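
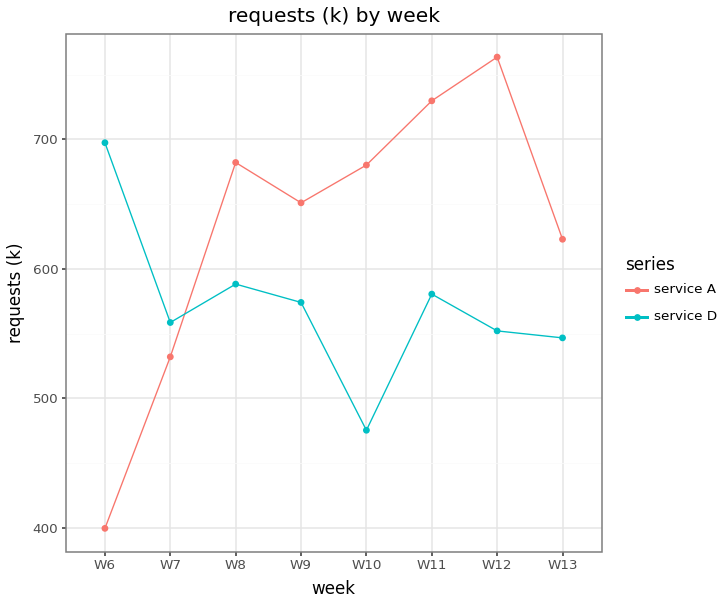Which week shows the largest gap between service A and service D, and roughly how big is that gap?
W6, ≈ 300 k

W6: service A ≈ 400, service D ≈ 700 → gap ≈ 300. Next-largest (W12) is only ≈ 200.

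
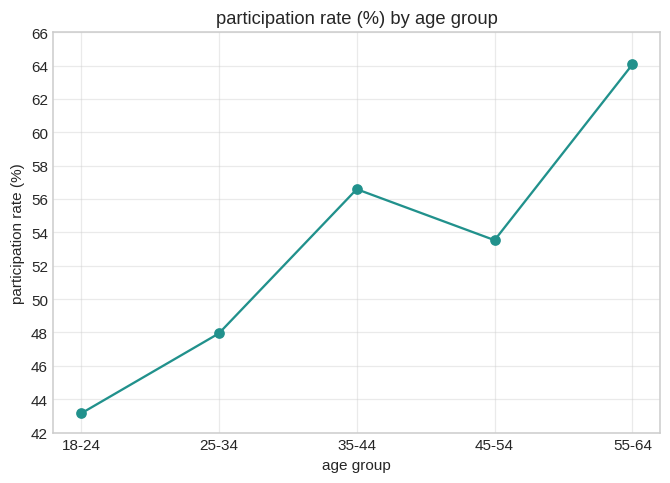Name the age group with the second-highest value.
35-44

Top 3: 55-64 ≈ 64, 35-44 ≈ 56, 45-54 ≈ 54.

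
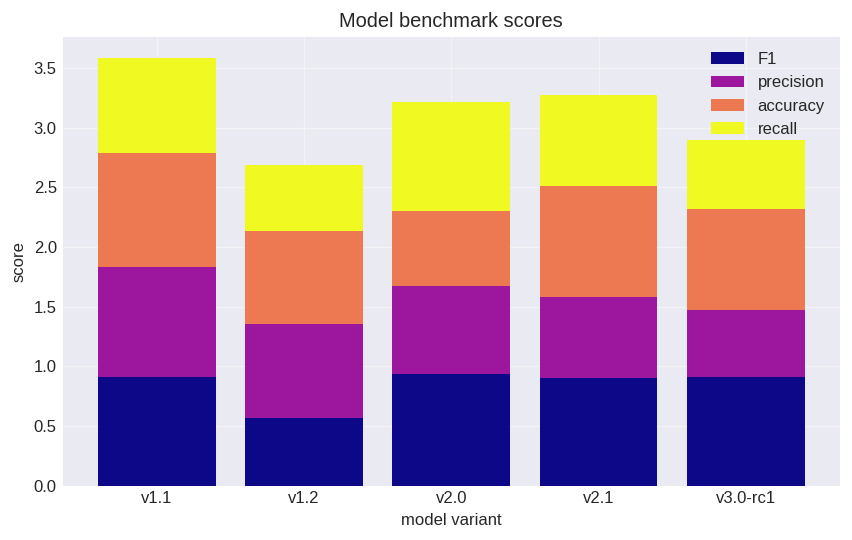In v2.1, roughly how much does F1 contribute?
F1 top ≈ 1.0, bottom ≈ 0.0; segment ≈ 1.0.

≈ 1.0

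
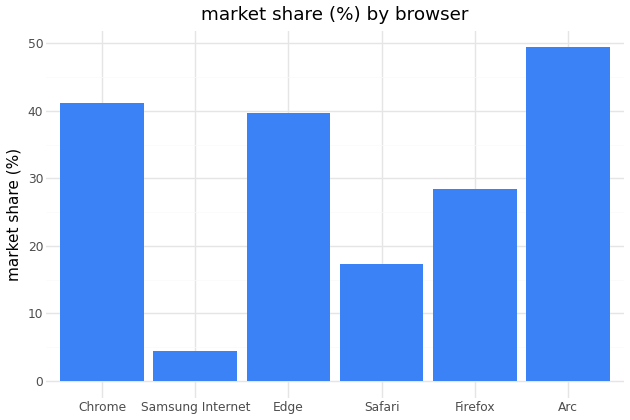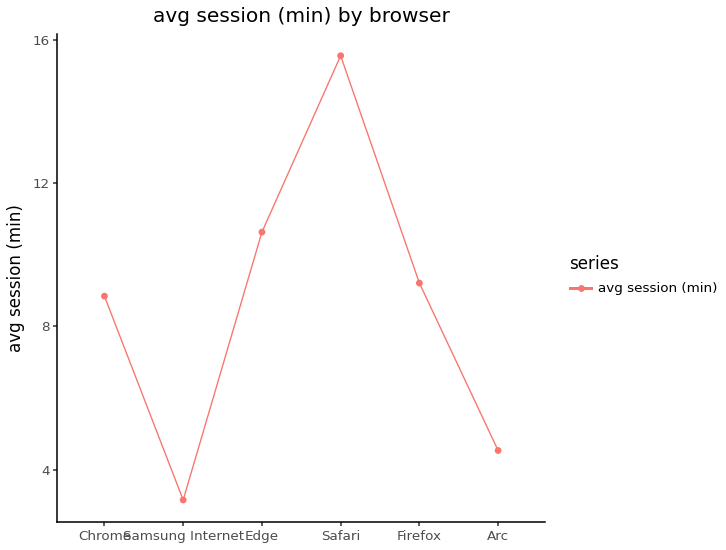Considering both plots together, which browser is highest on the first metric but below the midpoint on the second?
Arc

Chart 2 median avg session (min) ≈ 10; below-median browsers: Chrome, Samsung Internet, Arc. Among those, Arc has the highest market share (%) (≈ 50).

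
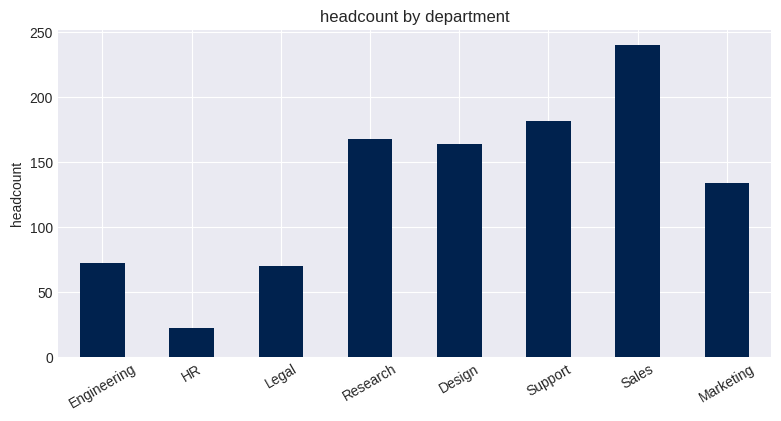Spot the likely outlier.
HR ≈ 20; the rest sit between ≈ 80 and ≈ 240.

HR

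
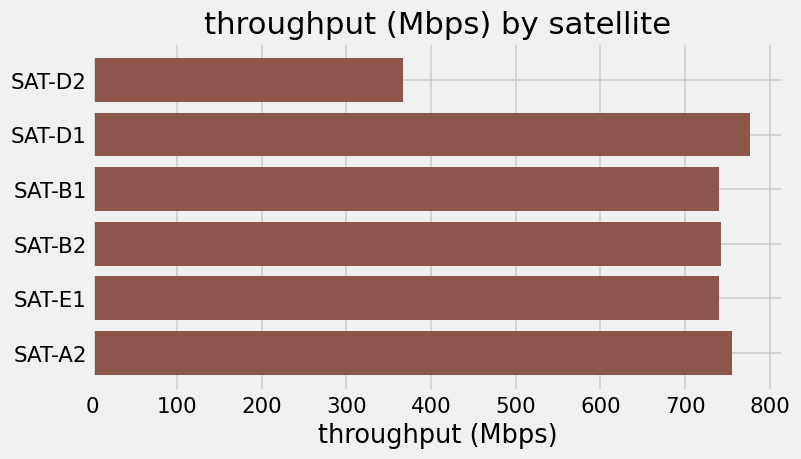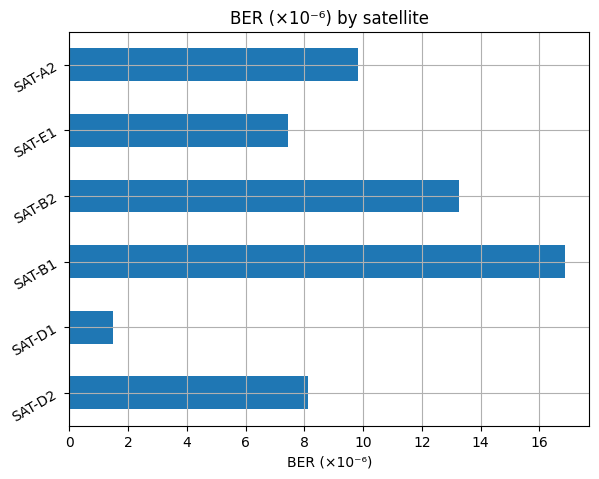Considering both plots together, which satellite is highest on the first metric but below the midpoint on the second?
Chart 2 median BER (×10⁻⁶) ≈ 8; below-median satellites: SAT-D2, SAT-D1, SAT-E1. Among those, SAT-D1 has the highest throughput (Mbps) (≈ 800).

SAT-D1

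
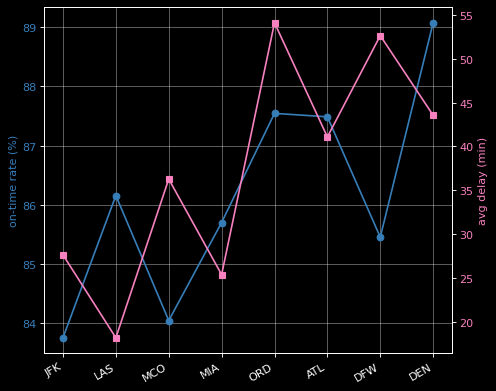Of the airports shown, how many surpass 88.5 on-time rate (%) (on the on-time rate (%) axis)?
1

Above 88.5: DEN.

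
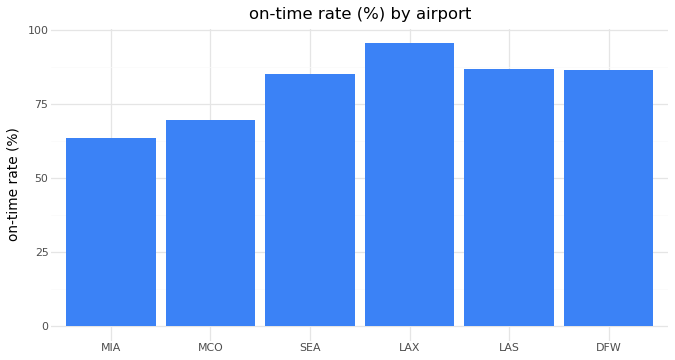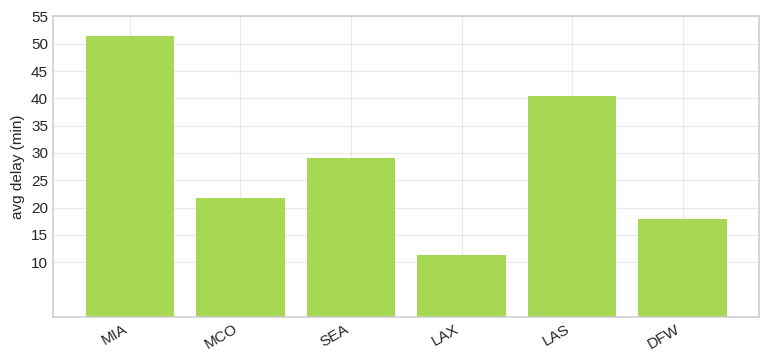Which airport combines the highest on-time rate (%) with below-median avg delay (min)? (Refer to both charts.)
LAX

Chart 2 median avg delay (min) ≈ 25; below-median airports: MCO, LAX, DFW. Among those, LAX has the highest on-time rate (%) (≈ 100).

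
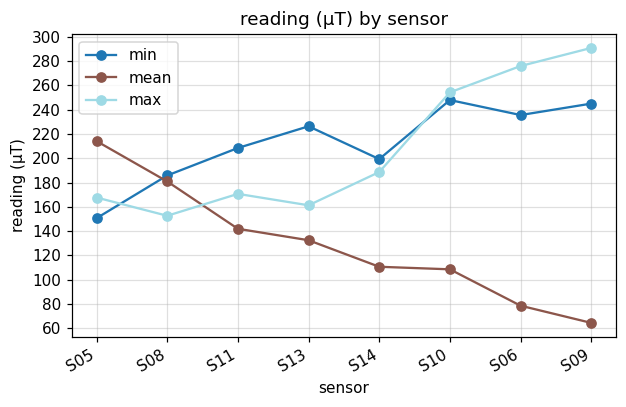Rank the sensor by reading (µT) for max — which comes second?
Top 3 for max: S09 ≈ 300, S06 ≈ 280, S10 ≈ 260.

S06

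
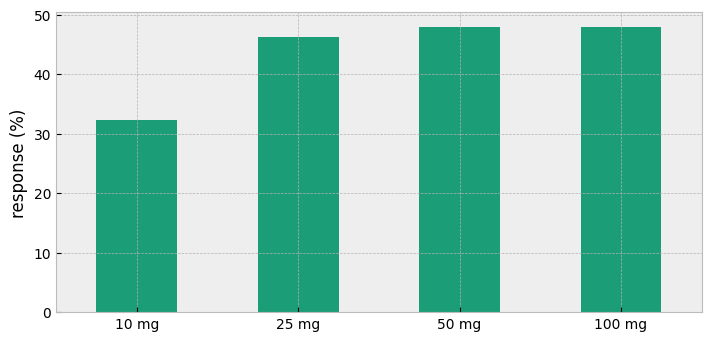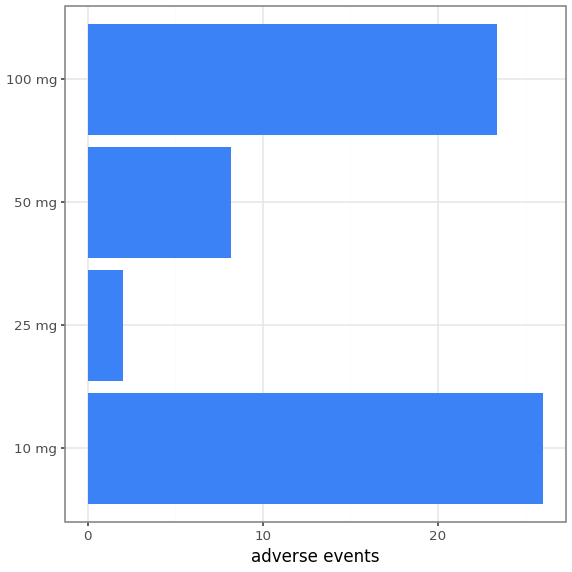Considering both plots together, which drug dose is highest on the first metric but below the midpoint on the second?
50 mg

Chart 2 median adverse events ≈ 15; below-median drug doses: 25 mg, 50 mg. Among those, 50 mg has the highest response (%) (≈ 50).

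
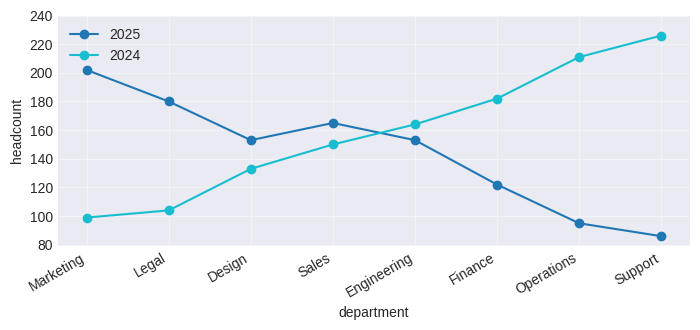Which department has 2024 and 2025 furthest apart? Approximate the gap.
Support, ≈ 140

Support: 2024 ≈ 220, 2025 ≈ 80 → gap ≈ 140. Next-largest (Operations) is only ≈ 120.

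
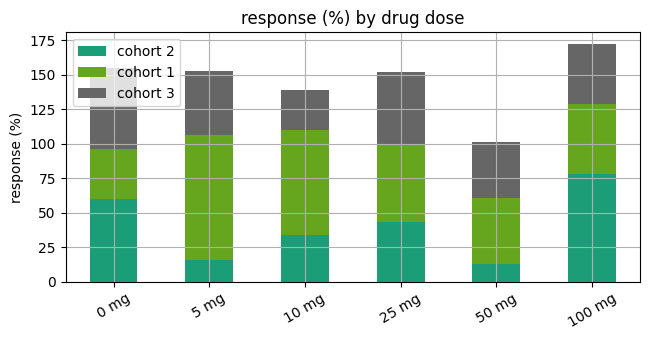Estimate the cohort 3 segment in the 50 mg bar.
cohort 3 top ≈ 100, bottom ≈ 60; segment ≈ 40.

≈ 40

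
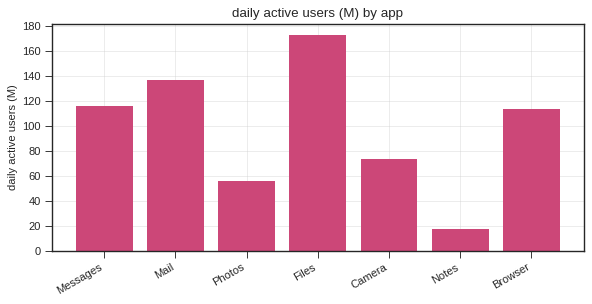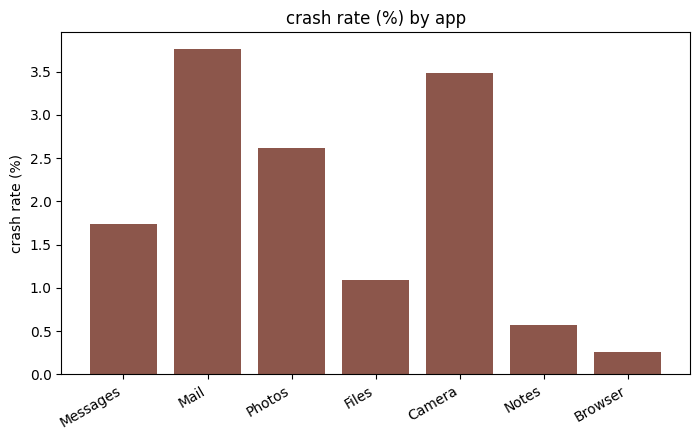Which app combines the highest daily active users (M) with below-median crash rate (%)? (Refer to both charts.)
Files

Chart 2 median crash rate (%) ≈ 1.5; below-median apps: Files, Notes, Browser. Among those, Files has the highest daily active users (M) (≈ 180).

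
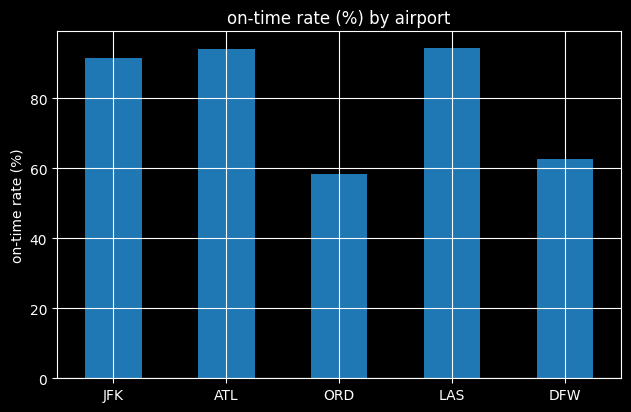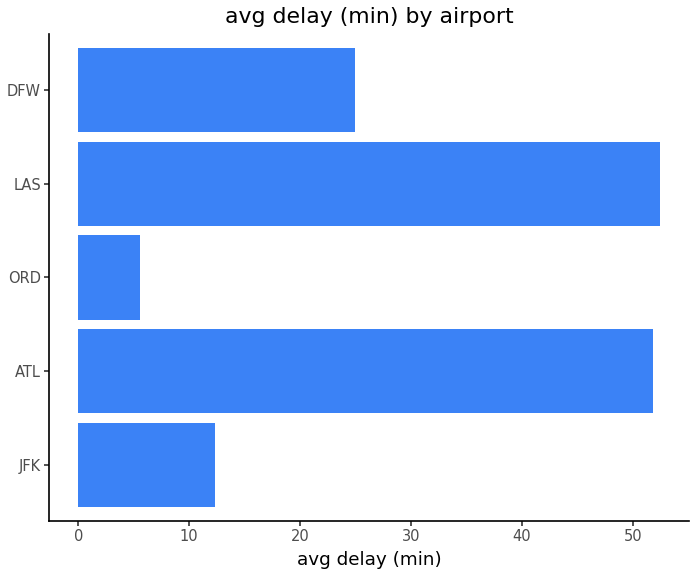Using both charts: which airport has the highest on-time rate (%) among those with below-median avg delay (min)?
Chart 2 median avg delay (min) ≈ 25; below-median airports: JFK, ORD. Among those, JFK has the highest on-time rate (%) (≈ 90).

JFK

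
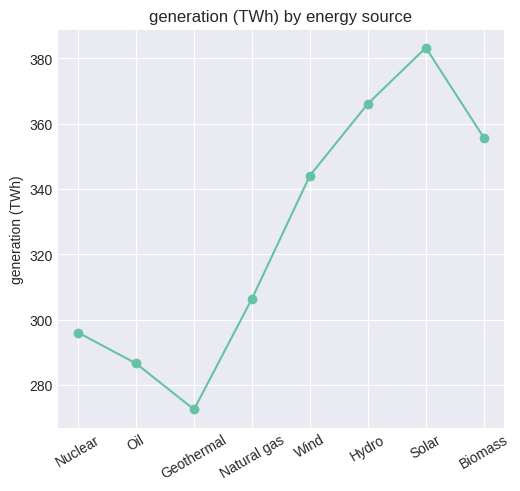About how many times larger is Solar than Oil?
≈ 1.31×

Solar ≈ 380, Oil ≈ 290; 380/290 ≈ 1.31.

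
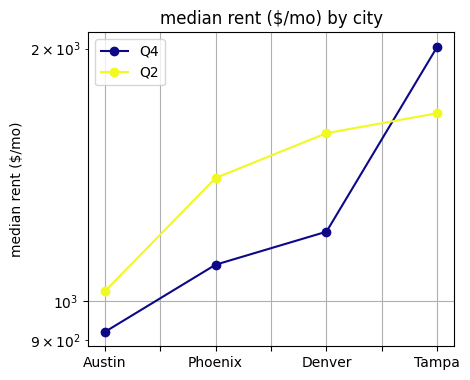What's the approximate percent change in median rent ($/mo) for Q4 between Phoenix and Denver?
Phoenix ≈ 1100, Denver ≈ 1200; (1200 − 1100) / 1100 ≈ +9.1%.

≈ +9.1%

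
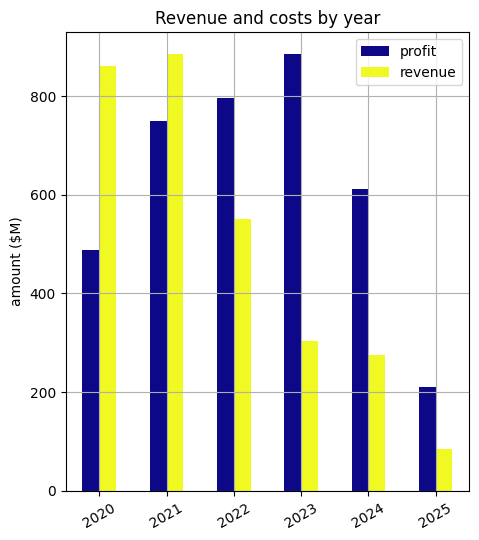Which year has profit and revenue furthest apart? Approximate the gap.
2023: profit ≈ 900, revenue ≈ 300 → gap ≈ 600. Next-largest (2020) is only ≈ 400.

2023, ≈ 600 $M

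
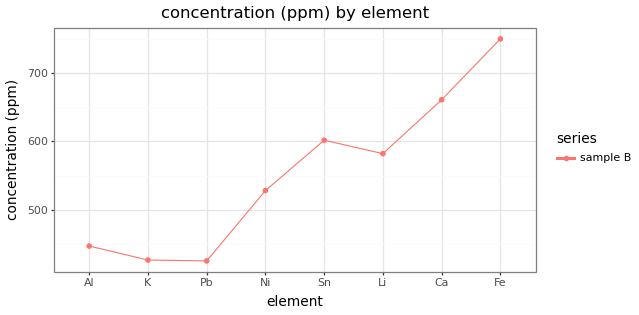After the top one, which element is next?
Top 3: Fe ≈ 750, Ca ≈ 650, Sn ≈ 600.

Ca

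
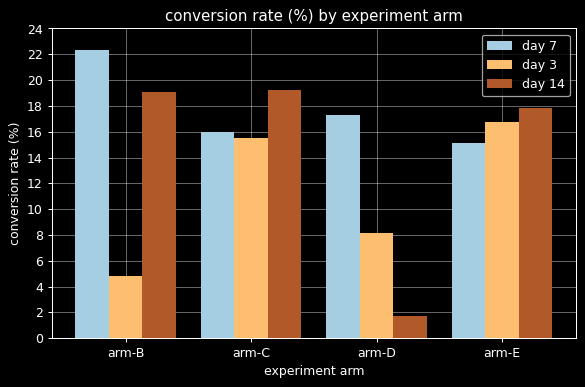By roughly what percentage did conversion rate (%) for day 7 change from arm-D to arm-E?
≈ -11.1%

arm-D ≈ 18, arm-E ≈ 16; (16 − 18) / 18 ≈ -11.1%.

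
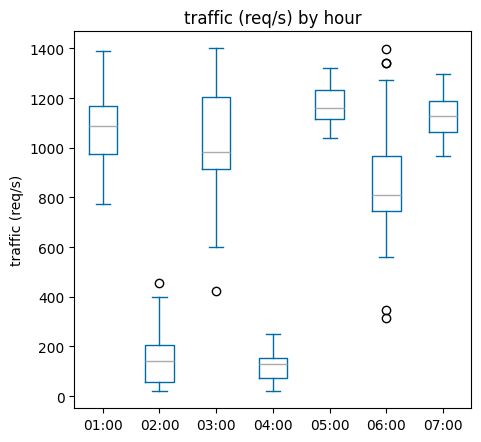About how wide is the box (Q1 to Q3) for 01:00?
Q3 ≈ 1200, Q1 ≈ 1000; IQR ≈ 200.

≈ 200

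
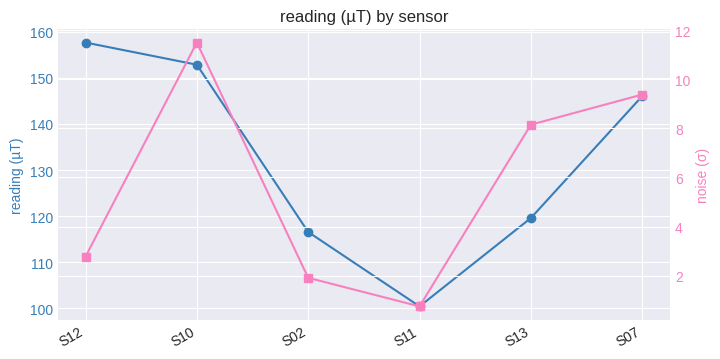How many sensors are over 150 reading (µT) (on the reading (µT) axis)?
2

Above 150: S12, S10.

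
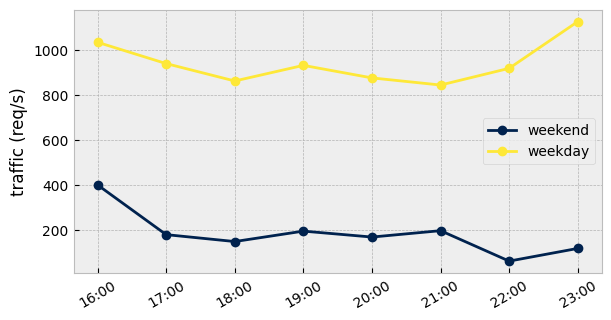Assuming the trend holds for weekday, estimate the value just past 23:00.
≈ 1250

Last three: 800, 900, 1100 → slope ≈ 150/step → next ≈ 1250.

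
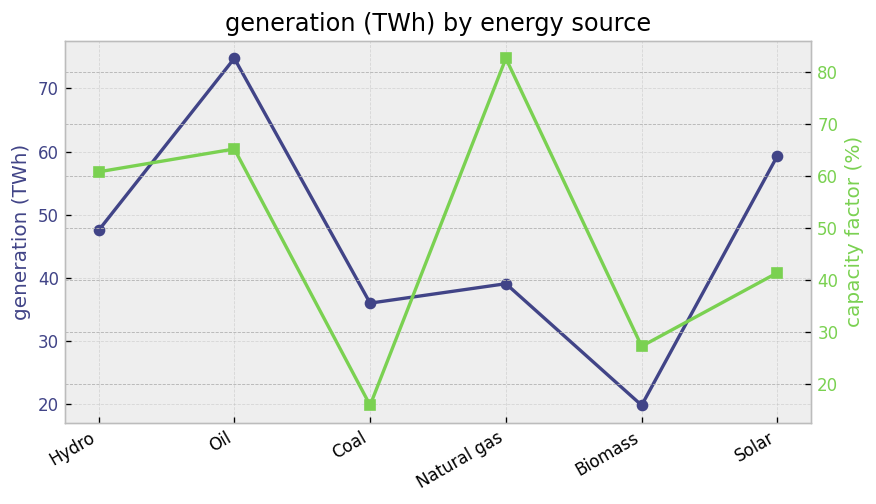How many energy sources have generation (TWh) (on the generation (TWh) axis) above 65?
Above 65: Oil.

1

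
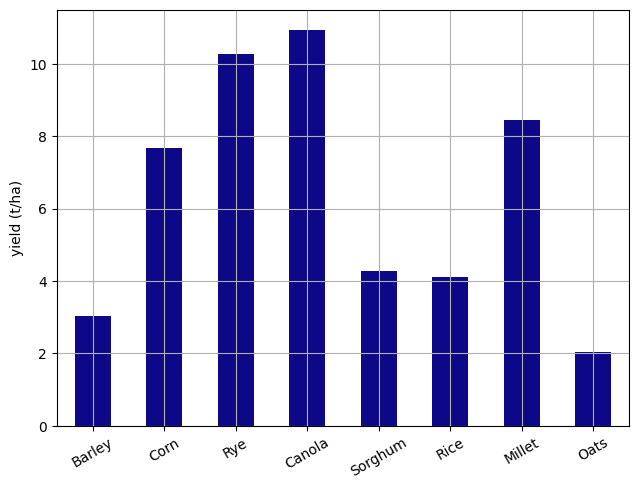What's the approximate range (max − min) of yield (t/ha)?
Max Canola ≈ 11, min Oats ≈ 2; range ≈ 9.

≈ 9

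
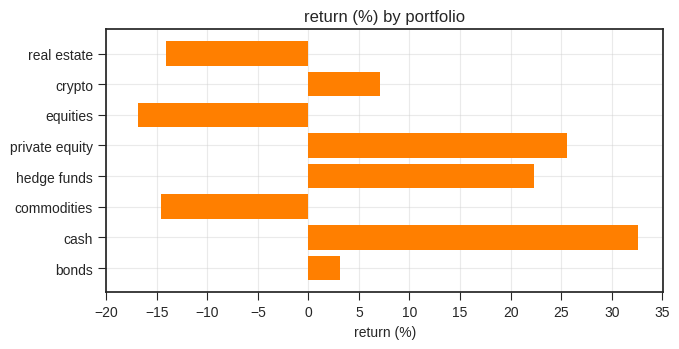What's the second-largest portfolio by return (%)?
private equity

Top 3: cash ≈ 35, private equity ≈ 25, hedge funds ≈ 20.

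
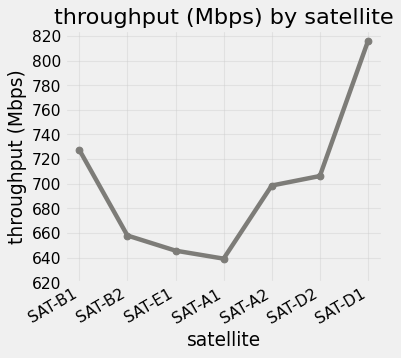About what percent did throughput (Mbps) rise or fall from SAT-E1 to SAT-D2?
SAT-E1 ≈ 640, SAT-D2 ≈ 700; (700 − 640) / 640 ≈ +9.4%.

≈ +9.4%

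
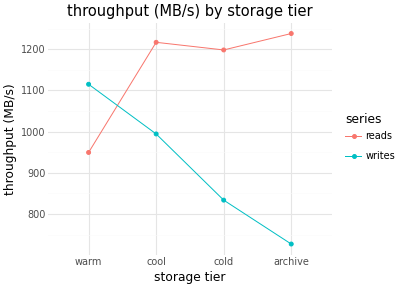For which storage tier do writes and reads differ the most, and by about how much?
archive, ≈ 500 MB/s

archive: writes ≈ 750, reads ≈ 1250 → gap ≈ 500. Next-largest (cold) is only ≈ 350.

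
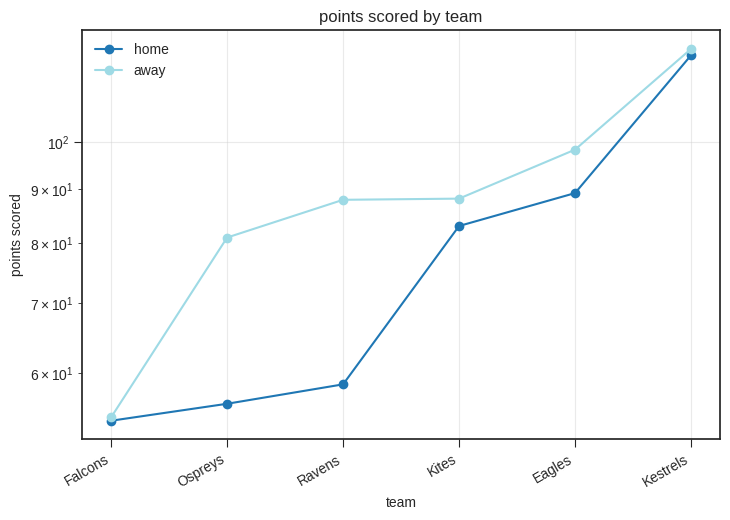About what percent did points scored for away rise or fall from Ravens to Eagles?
≈ +11.1%

Ravens ≈ 90, Eagles ≈ 100; (100 − 90) / 90 ≈ +11.1%.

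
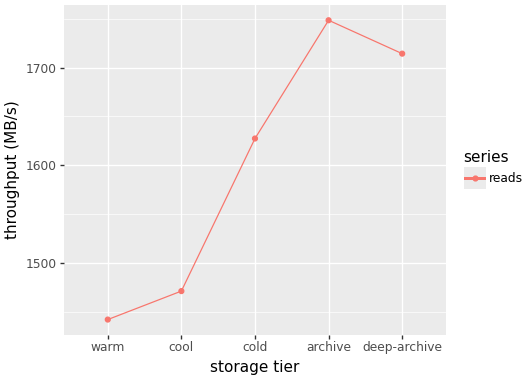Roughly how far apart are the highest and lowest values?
Max archive ≈ 1750, min warm ≈ 1450; range ≈ 300.

≈ 300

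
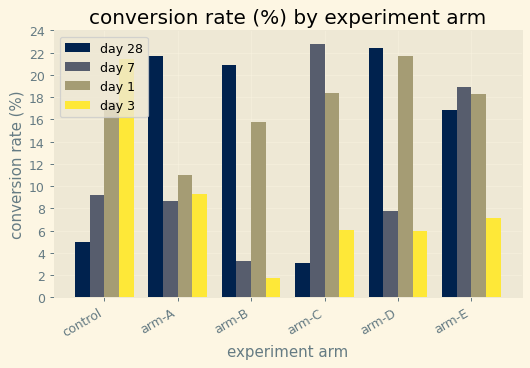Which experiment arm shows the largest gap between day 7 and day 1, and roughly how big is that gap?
arm-D: day 7 ≈ 8, day 1 ≈ 22 → gap ≈ 14. Next-largest (arm-B) is only ≈ 12.

arm-D, ≈ 14 %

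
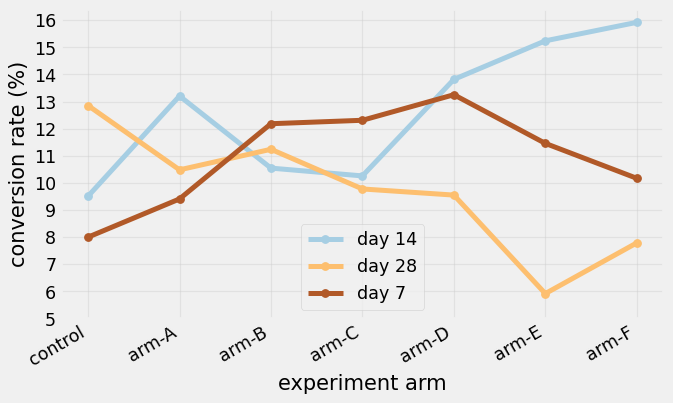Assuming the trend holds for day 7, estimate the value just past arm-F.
Last three: 13, 11, 10 → slope ≈ -1.5/step → next ≈ 8.5.

≈ 8.5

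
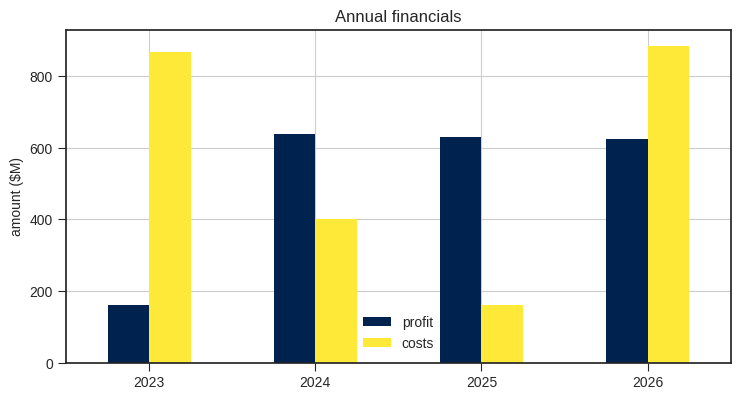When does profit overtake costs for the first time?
2023: profit ≈ 200 vs costs ≈ 900 (not yet); 2024: profit ≈ 600 vs costs ≈ 400 (first crossover).

2024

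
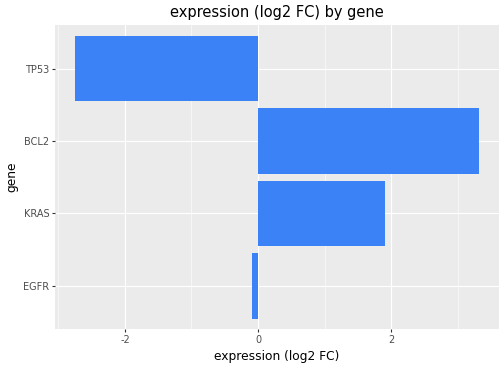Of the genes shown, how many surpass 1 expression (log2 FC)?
2

Above 1: KRAS, BCL2.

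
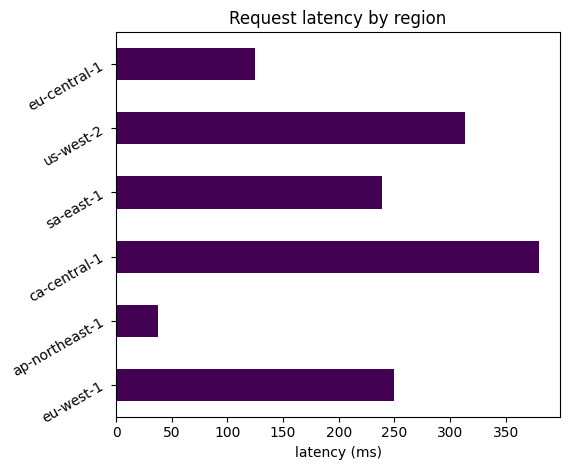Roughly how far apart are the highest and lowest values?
Max ca-central-1 ≈ 400, min ap-northeast-1 ≈ 50; range ≈ 350.

≈ 350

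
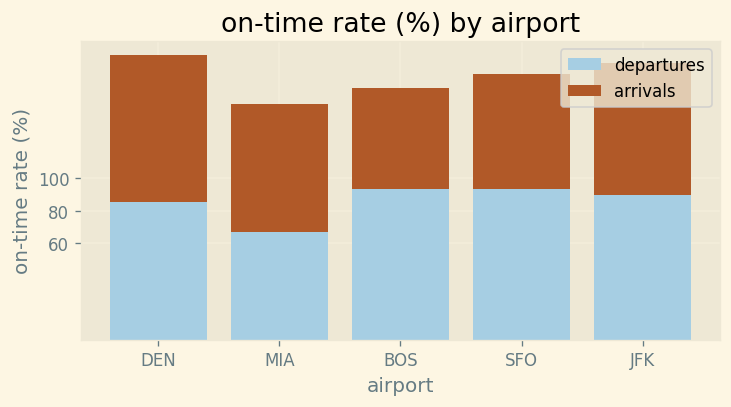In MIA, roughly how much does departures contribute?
≈ 60

departures top ≈ 60, bottom ≈ 0; segment ≈ 60.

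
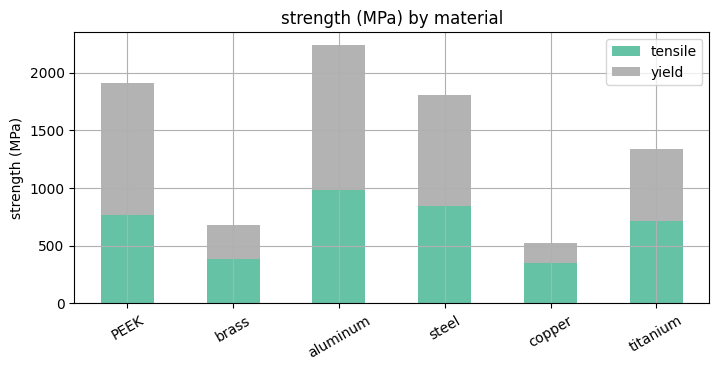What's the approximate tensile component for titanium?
tensile top ≈ 800, bottom ≈ 0; segment ≈ 800.

≈ 800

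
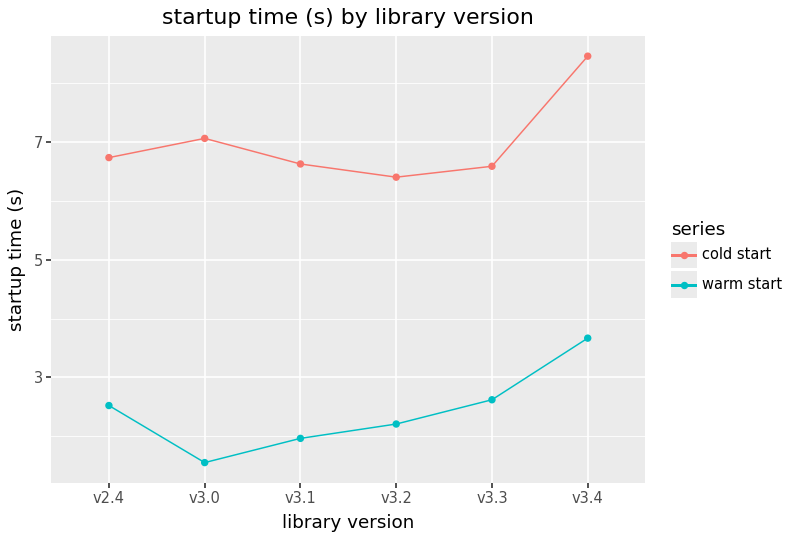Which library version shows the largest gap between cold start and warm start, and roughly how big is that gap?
v3.0, ≈ 5 s

v3.0: cold start ≈ 7, warm start ≈ 2 → gap ≈ 5. Next-largest (v3.4) is only ≈ 4.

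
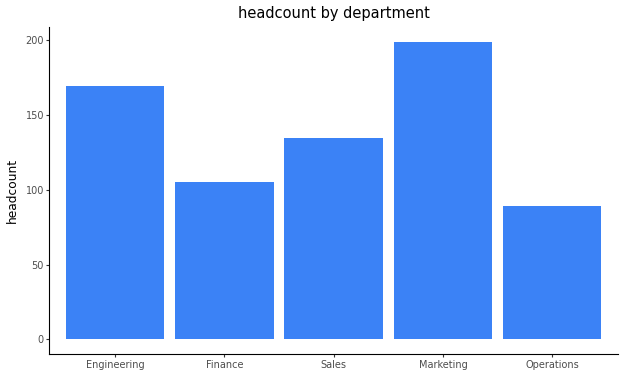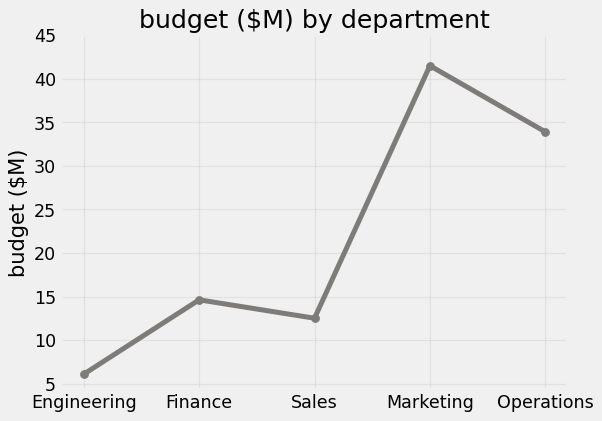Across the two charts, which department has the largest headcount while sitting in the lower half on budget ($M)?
Chart 2 median budget ($M) ≈ 15; below-median departments: Engineering, Sales. Among those, Engineering has the highest headcount (≈ 160).

Engineering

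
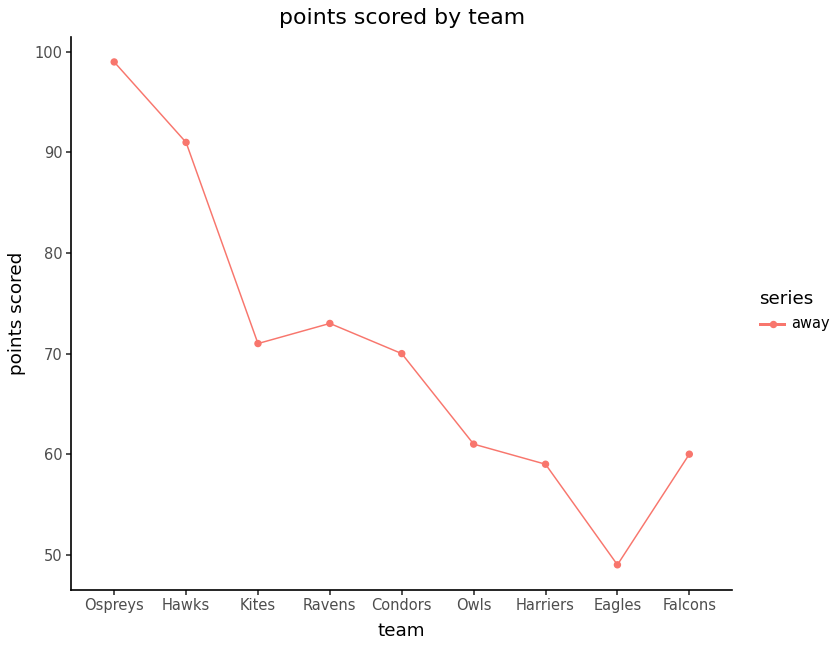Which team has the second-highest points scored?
Top 3: Ospreys ≈ 100, Hawks ≈ 90, Ravens ≈ 75.

Hawks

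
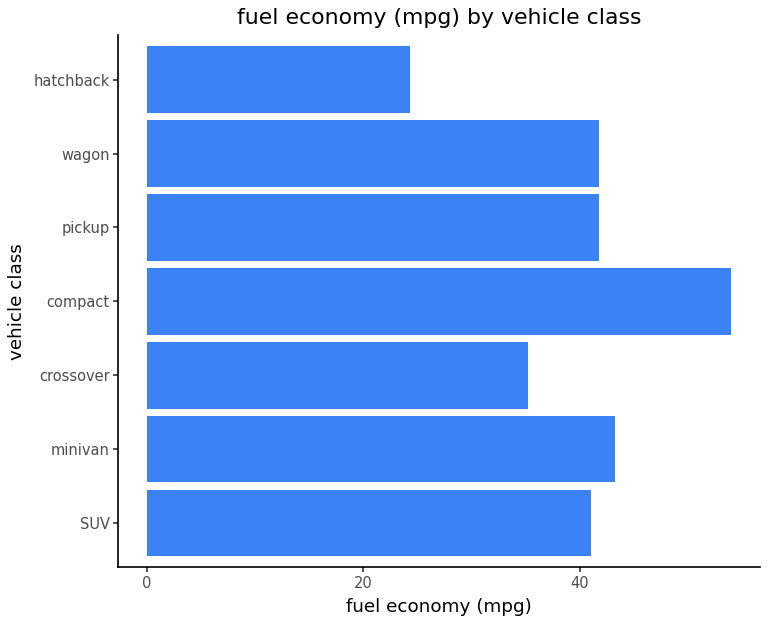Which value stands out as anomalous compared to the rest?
hatchback ≈ 25; the rest sit between ≈ 35 and ≈ 55.

hatchback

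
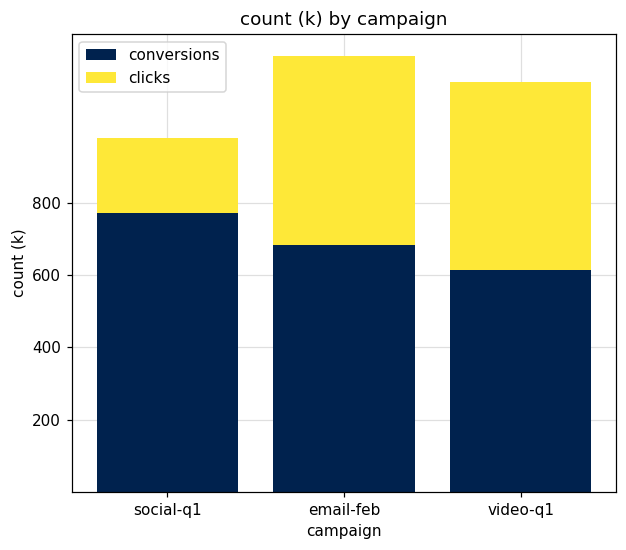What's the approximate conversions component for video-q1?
≈ 600

conversions top ≈ 600, bottom ≈ 0; segment ≈ 600.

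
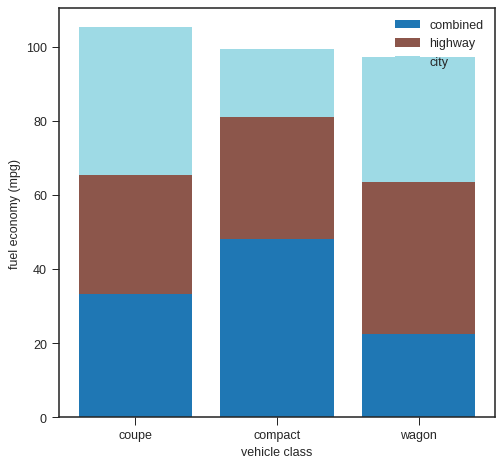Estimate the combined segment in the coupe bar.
combined top ≈ 30, bottom ≈ 0; segment ≈ 30.

≈ 30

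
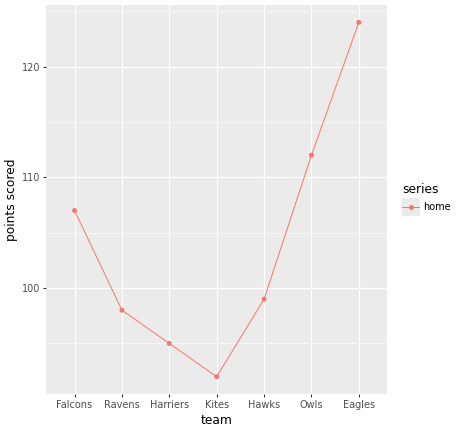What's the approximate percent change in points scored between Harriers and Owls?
≈ +15.8%

Harriers ≈ 95, Owls ≈ 110; (110 − 95) / 95 ≈ +15.8%.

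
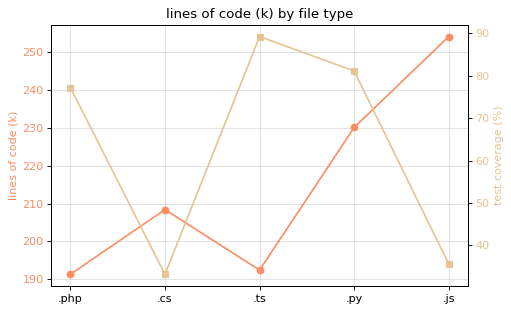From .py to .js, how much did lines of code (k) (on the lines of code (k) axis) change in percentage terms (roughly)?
.py ≈ 230, .js ≈ 250; (250 − 230) / 230 ≈ +8.7%.

≈ +8.7%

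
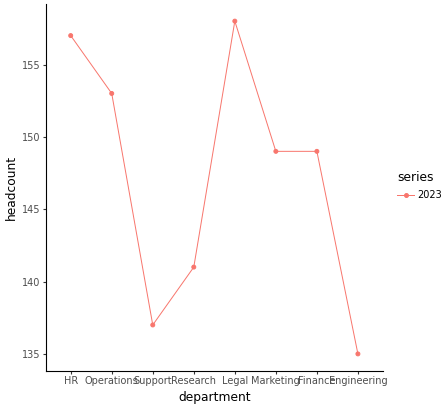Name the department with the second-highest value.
Top 3: Legal ≈ 158, HR ≈ 156, Operations ≈ 152.

HR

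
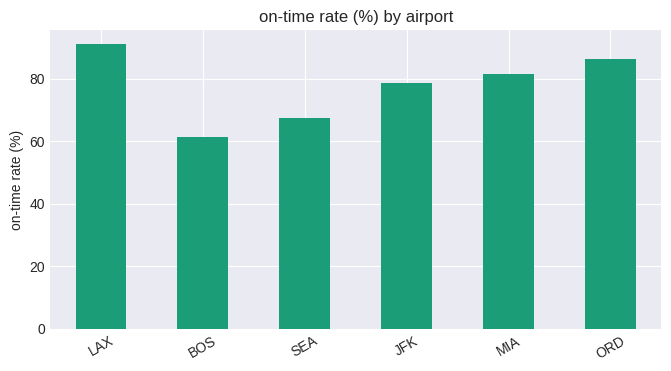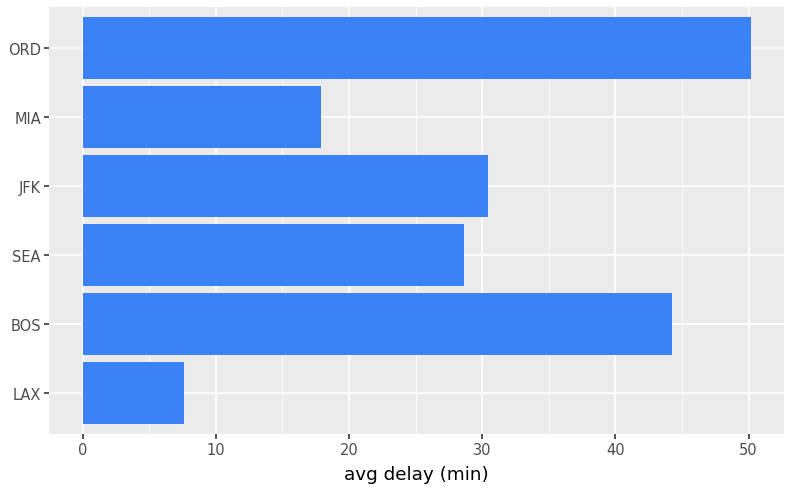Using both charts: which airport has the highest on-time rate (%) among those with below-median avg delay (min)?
Chart 2 median avg delay (min) ≈ 30; below-median airports: LAX, SEA, MIA. Among those, LAX has the highest on-time rate (%) (≈ 90).

LAX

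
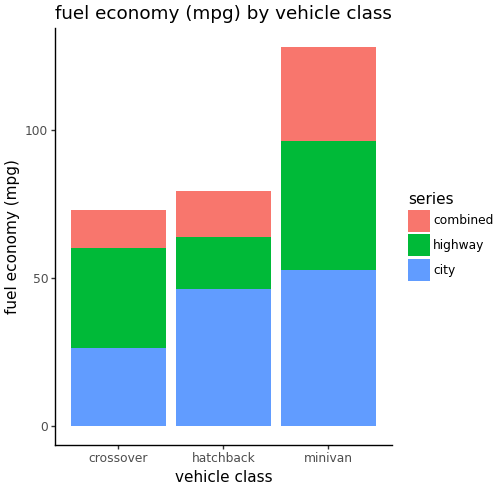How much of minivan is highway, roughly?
≈ 40

highway top ≈ 100, bottom ≈ 60; segment ≈ 40.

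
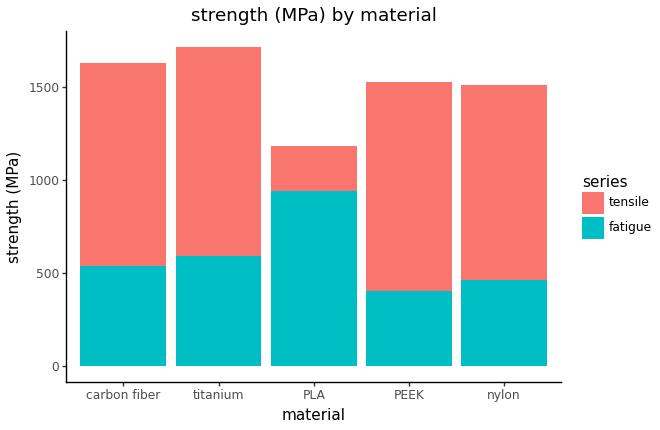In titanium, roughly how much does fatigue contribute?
≈ 600

fatigue top ≈ 600, bottom ≈ 0; segment ≈ 600.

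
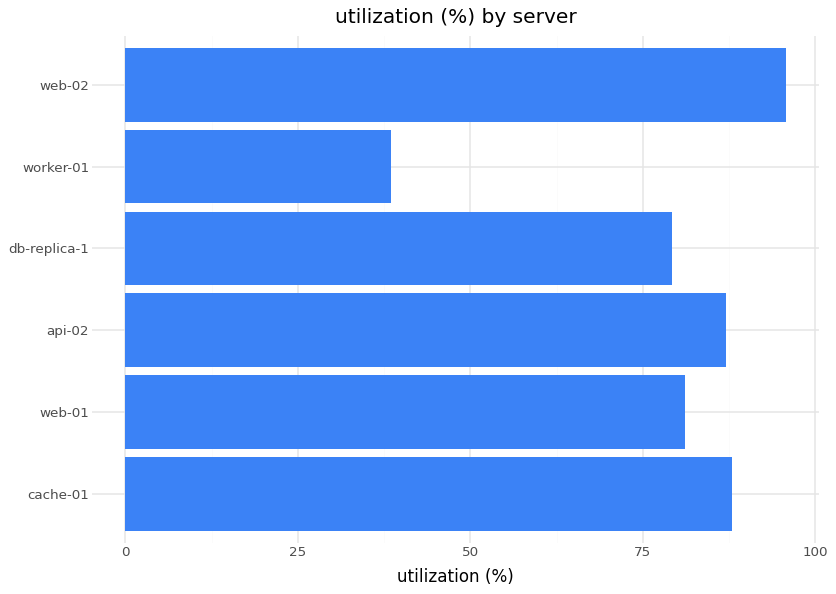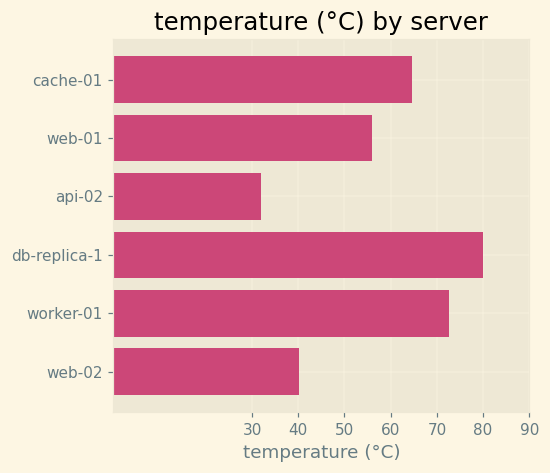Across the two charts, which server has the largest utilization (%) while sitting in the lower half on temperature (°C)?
Chart 2 median temperature (°C) ≈ 60; below-median servers: web-01, api-02, web-02. Among those, web-02 has the highest utilization (%) (≈ 100).

web-02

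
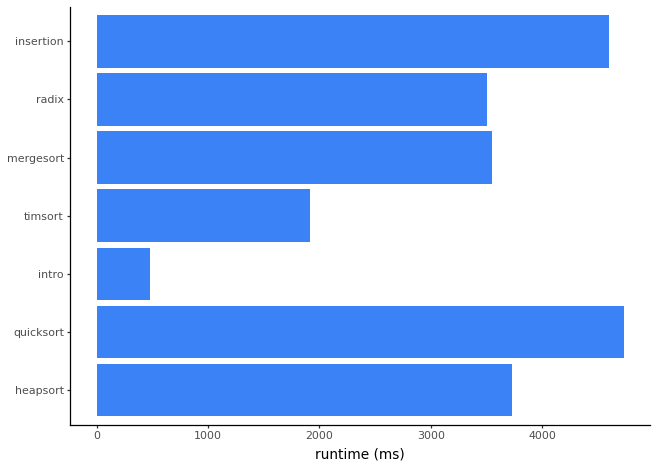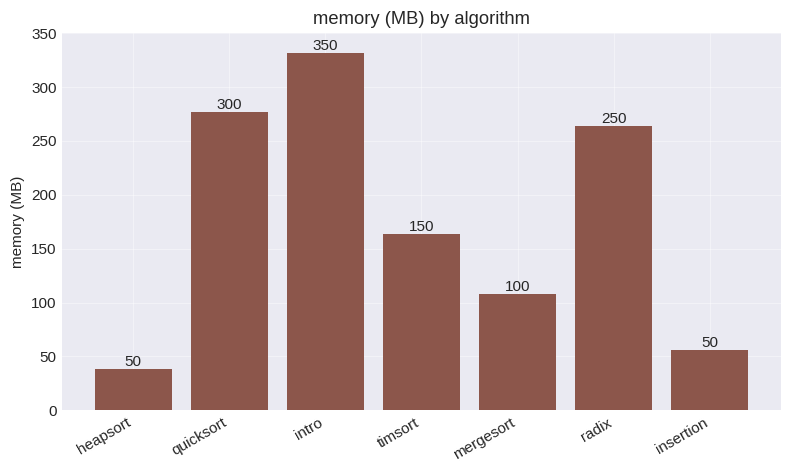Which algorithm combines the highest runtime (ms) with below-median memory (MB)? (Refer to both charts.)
Chart 2 median memory (MB) ≈ 150; below-median algorithms: heapsort, mergesort, insertion. Among those, insertion has the highest runtime (ms) (≈ 4500).

insertion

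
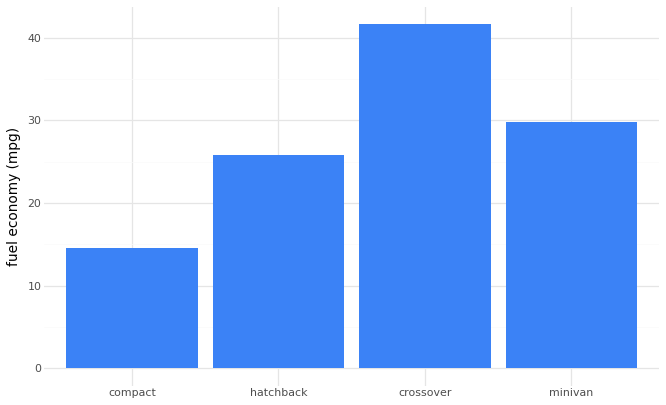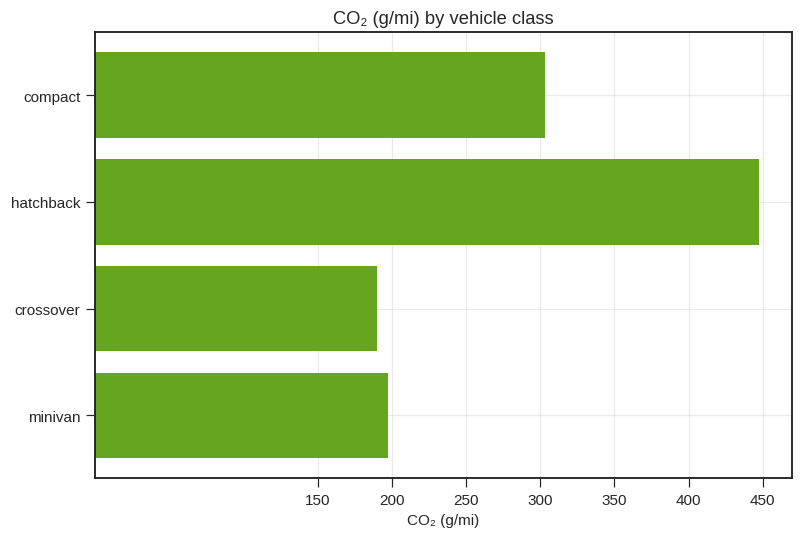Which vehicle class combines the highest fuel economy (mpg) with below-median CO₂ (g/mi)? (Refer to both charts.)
Chart 2 median CO₂ (g/mi) ≈ 250; below-median vehicle classes: crossover, minivan. Among those, crossover has the highest fuel economy (mpg) (≈ 40).

crossover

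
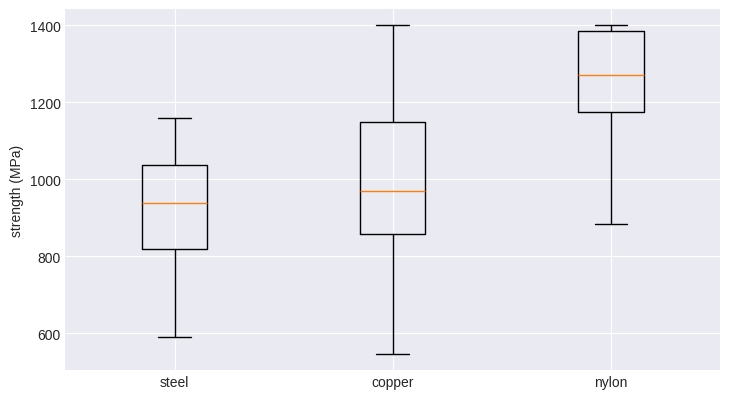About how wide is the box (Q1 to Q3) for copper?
≈ 300

Q3 ≈ 1150, Q1 ≈ 850; IQR ≈ 300.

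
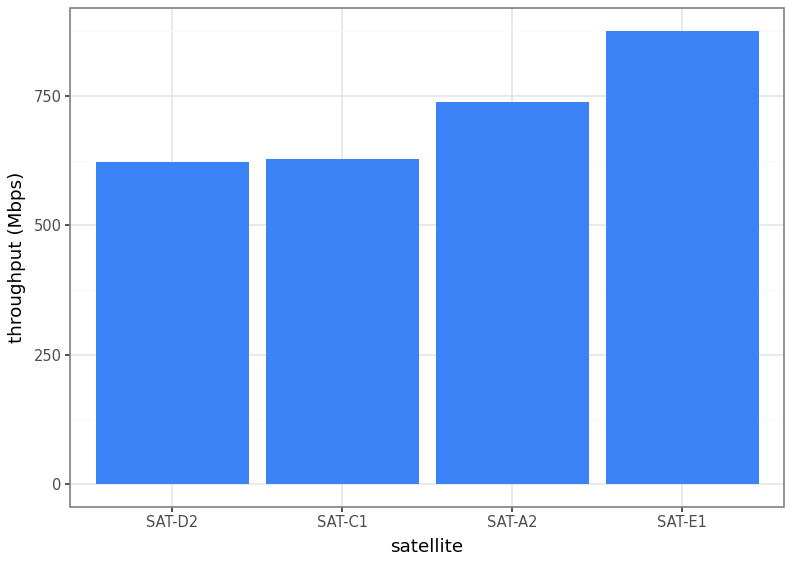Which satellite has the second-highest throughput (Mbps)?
SAT-A2

Top 3: SAT-E1 ≈ 900, SAT-A2 ≈ 700, SAT-C1 ≈ 600.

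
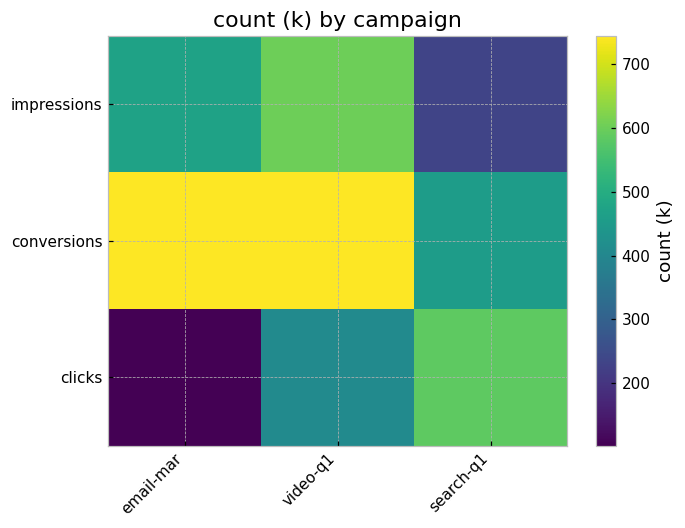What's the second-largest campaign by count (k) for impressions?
email-mar

Top 3 for impressions: video-q1 ≈ 600, email-mar ≈ 500, search-q1 ≈ 200.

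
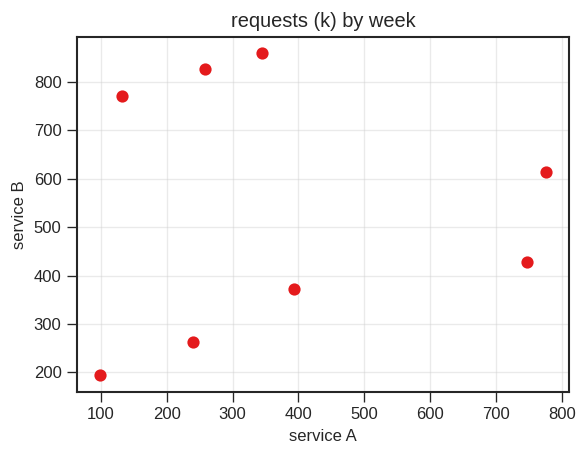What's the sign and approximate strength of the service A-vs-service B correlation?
Points are roughly uncorrelated; weak (|r| ≈ 0.0).

no clear correlation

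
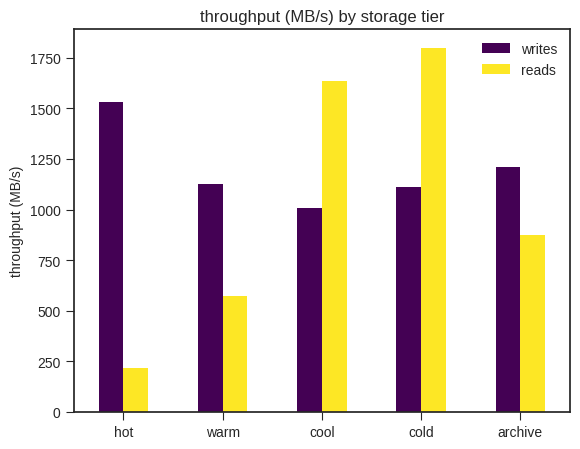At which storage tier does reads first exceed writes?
warm: reads ≈ 600 vs writes ≈ 1200 (not yet); cool: reads ≈ 1600 vs writes ≈ 1000 (first crossover).

cool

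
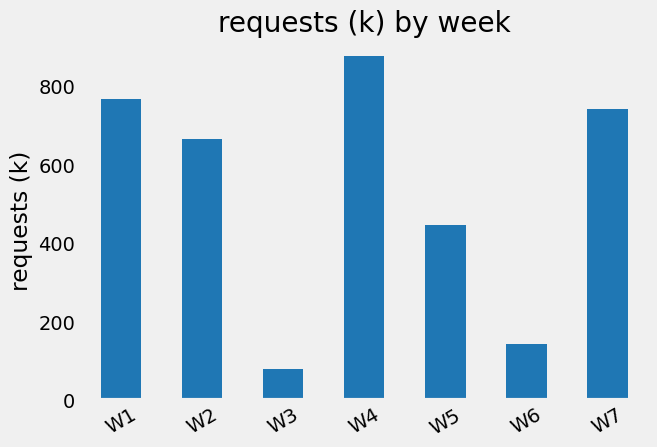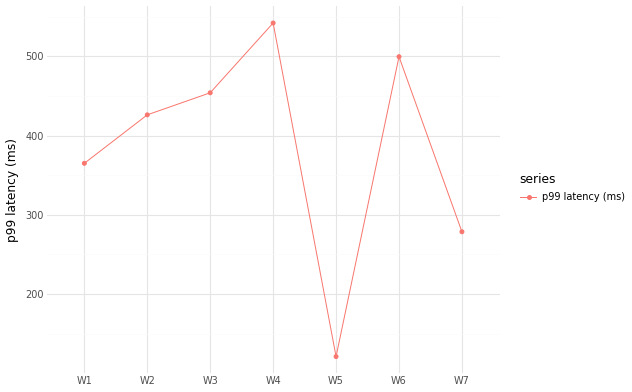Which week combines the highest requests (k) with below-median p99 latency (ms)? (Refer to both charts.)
Chart 2 median p99 latency (ms) ≈ 450; below-median weeks: W1, W5, W7. Among those, W1 has the highest requests (k) (≈ 800).

W1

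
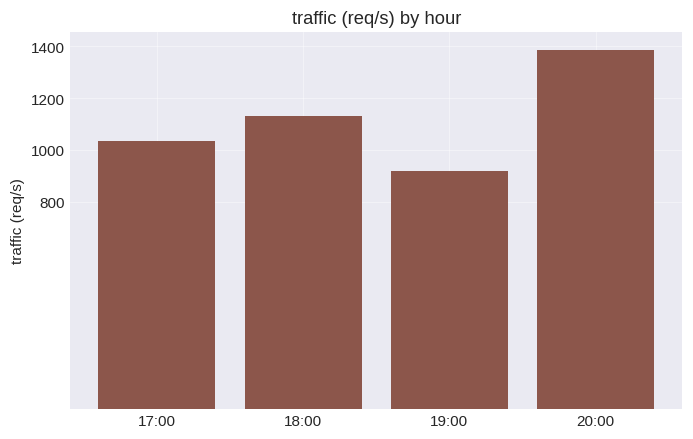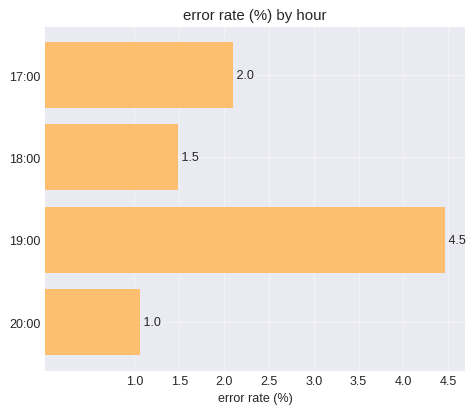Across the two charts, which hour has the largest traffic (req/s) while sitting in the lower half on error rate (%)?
Chart 2 median error rate (%) ≈ 2; below-median hours: 18:00, 20:00. Among those, 20:00 has the highest traffic (req/s) (≈ 1400).

20:00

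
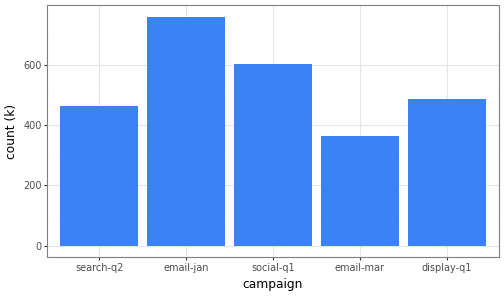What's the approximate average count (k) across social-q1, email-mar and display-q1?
(600 + 400 + 500) / 3 ≈ 500.

≈ 500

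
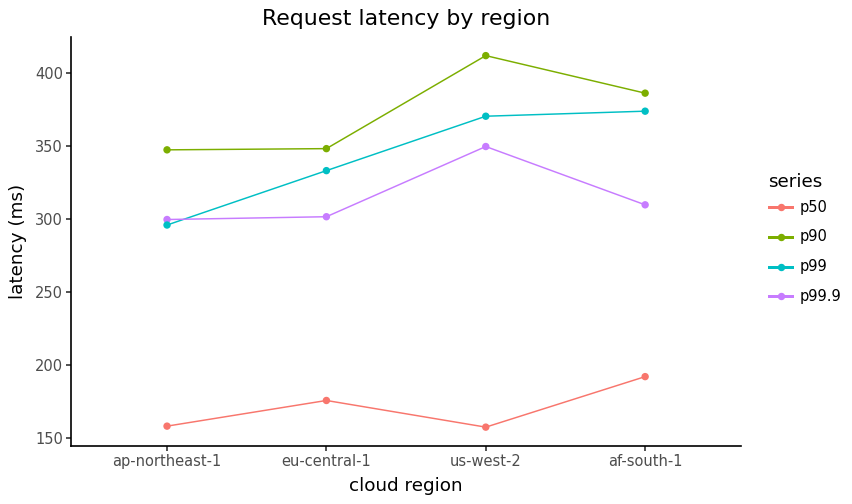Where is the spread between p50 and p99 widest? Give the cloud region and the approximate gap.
us-west-2: p50 ≈ 150, p99 ≈ 375 → gap ≈ 225. Next-largest (af-south-1) is only ≈ 175.

us-west-2, ≈ 225 ms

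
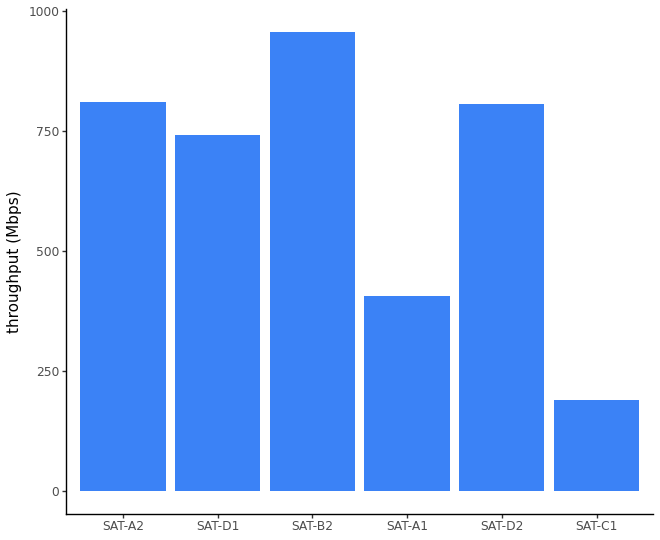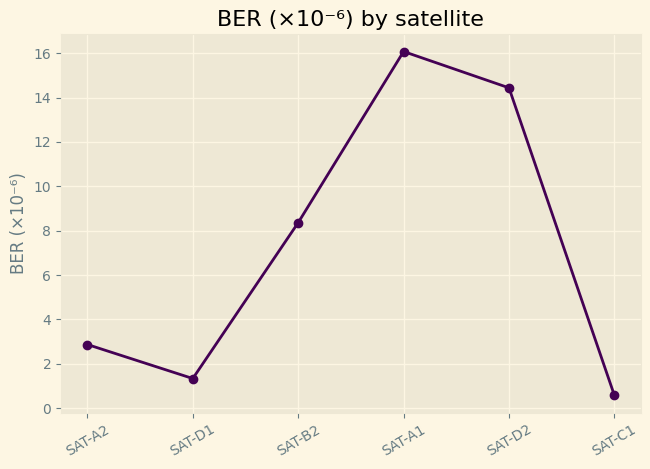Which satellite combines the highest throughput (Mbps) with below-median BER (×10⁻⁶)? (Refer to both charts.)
SAT-A2

Chart 2 median BER (×10⁻⁶) ≈ 6; below-median satellites: SAT-A2, SAT-D1, SAT-C1. Among those, SAT-A2 has the highest throughput (Mbps) (≈ 800).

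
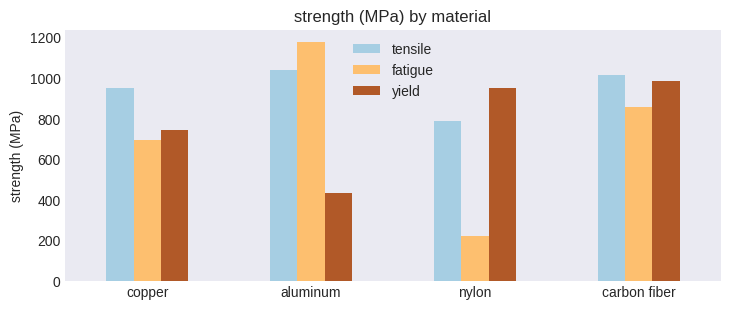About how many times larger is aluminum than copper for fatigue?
aluminum ≈ 1200, copper ≈ 700; 1200/700 ≈ 1.71.

≈ 1.71×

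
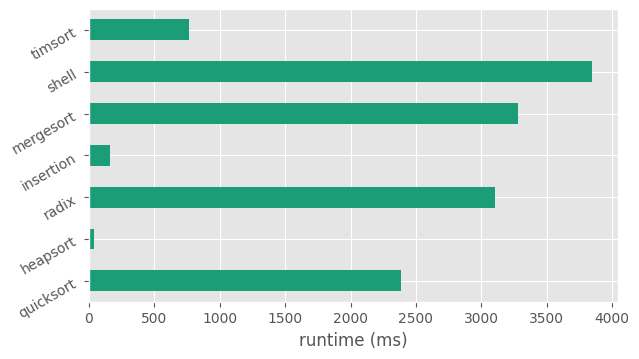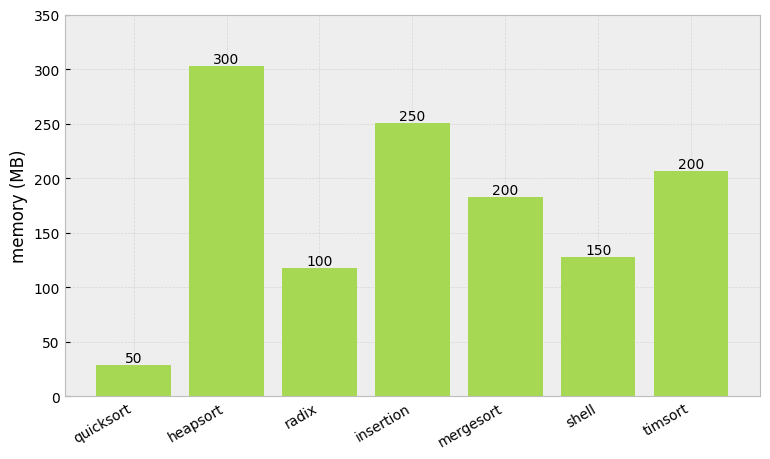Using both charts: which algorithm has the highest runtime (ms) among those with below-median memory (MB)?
shell

Chart 2 median memory (MB) ≈ 200; below-median algorithms: quicksort, radix, shell. Among those, shell has the highest runtime (ms) (≈ 4000).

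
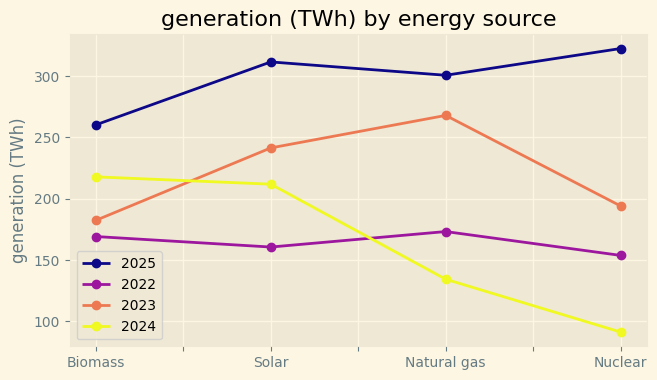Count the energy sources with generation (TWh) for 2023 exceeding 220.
Above 220: Solar, Natural gas.

2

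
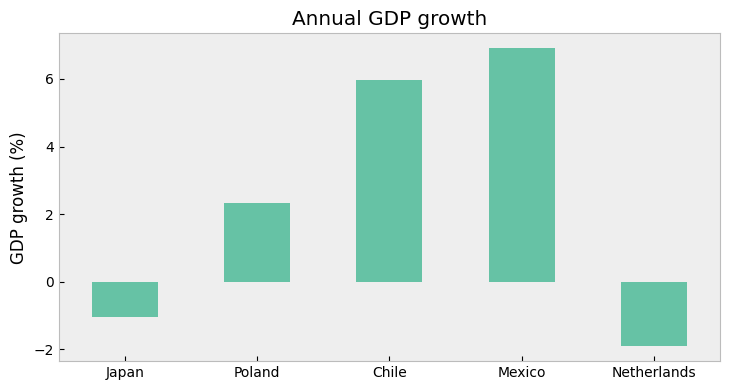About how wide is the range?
Max Mexico ≈ 7, min Netherlands ≈ -2; range ≈ 9.

≈ 9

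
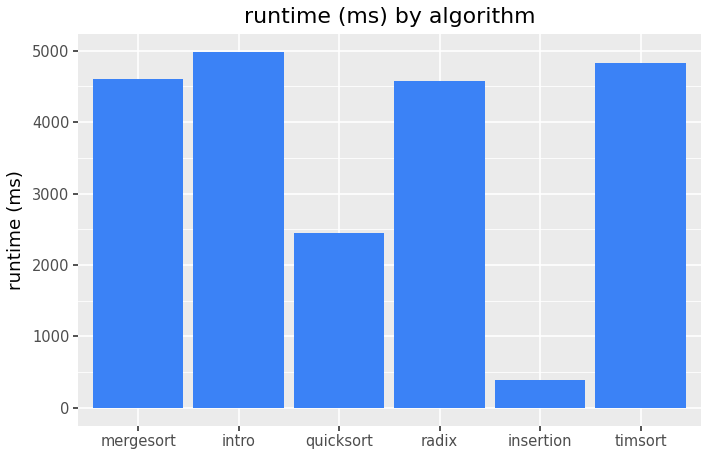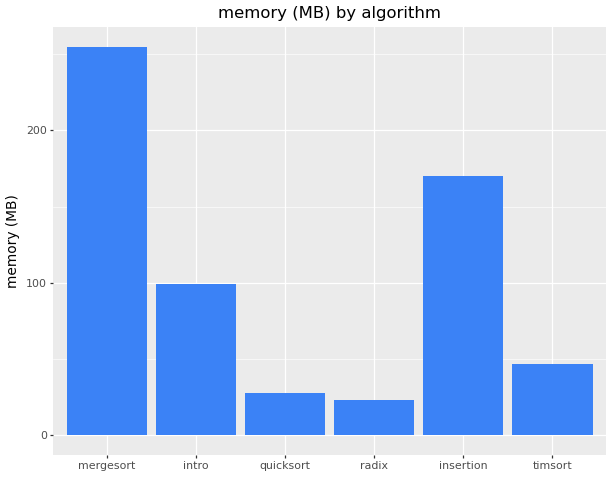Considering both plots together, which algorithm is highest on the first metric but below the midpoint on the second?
Chart 2 median memory (MB) ≈ 75; below-median algorithms: quicksort, radix, timsort. Among those, timsort has the highest runtime (ms) (≈ 5000).

timsort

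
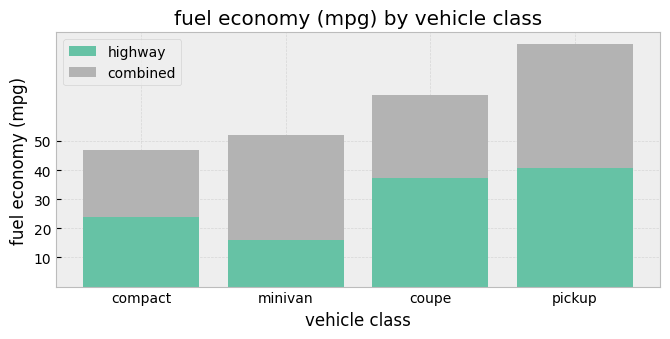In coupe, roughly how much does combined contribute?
≈ 30

combined top ≈ 70, bottom ≈ 40; segment ≈ 30.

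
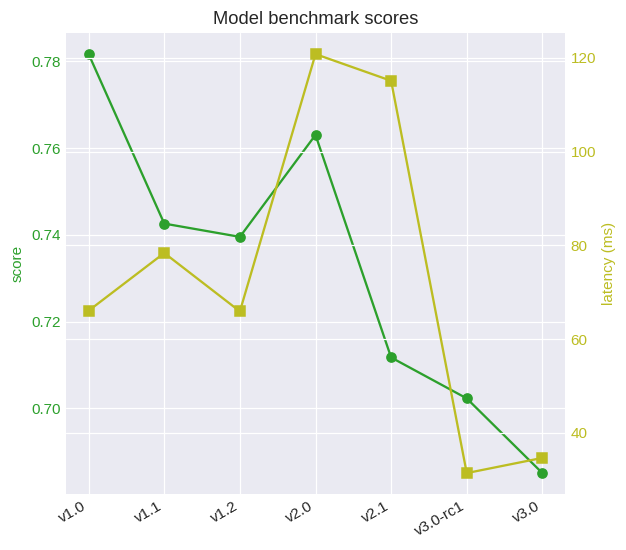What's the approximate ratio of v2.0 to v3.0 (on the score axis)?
v2.0 ≈ 0.76, v3.0 ≈ 0.69; 0.76/0.69 ≈ 1.1.

≈ 1.1×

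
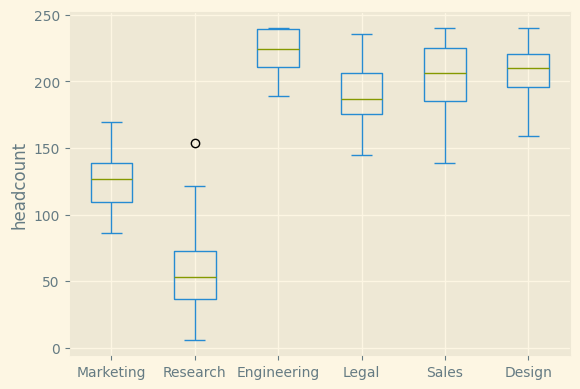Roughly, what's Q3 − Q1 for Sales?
≈ 40

Q3 ≈ 220, Q1 ≈ 180; IQR ≈ 40.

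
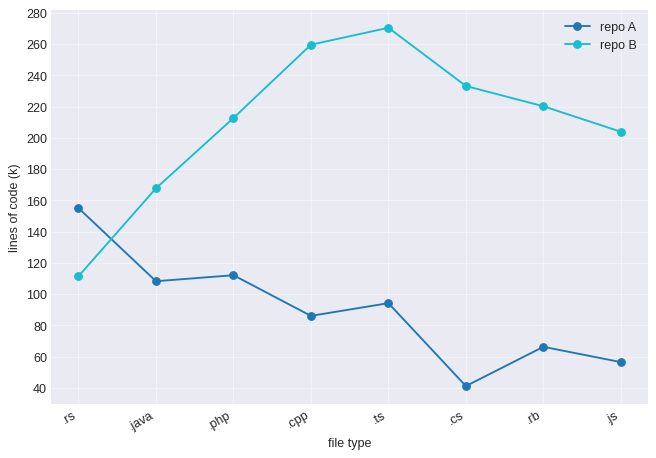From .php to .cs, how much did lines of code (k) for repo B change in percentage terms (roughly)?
.php ≈ 220, .cs ≈ 240; (240 − 220) / 220 ≈ +9.1%.

≈ +9.1%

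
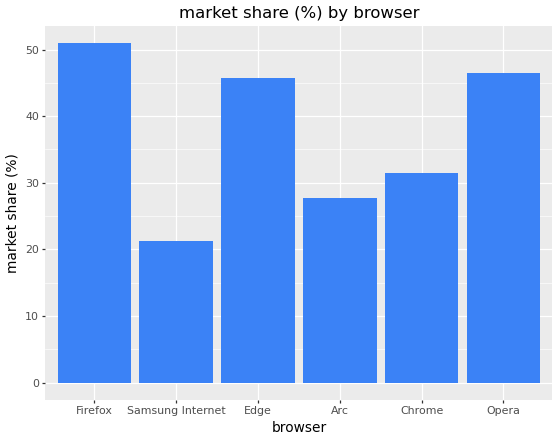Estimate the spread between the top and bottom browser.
≈ 30

Max Firefox ≈ 50, min Samsung Internet ≈ 20; range ≈ 30.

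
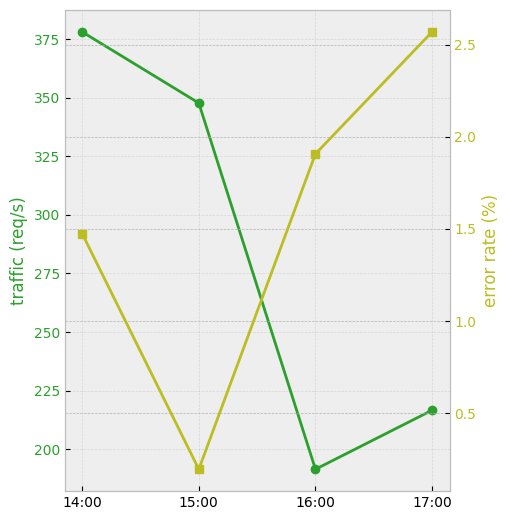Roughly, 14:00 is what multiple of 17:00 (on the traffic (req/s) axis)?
≈ 1.73×

14:00 ≈ 380, 17:00 ≈ 220; 380/220 ≈ 1.73.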